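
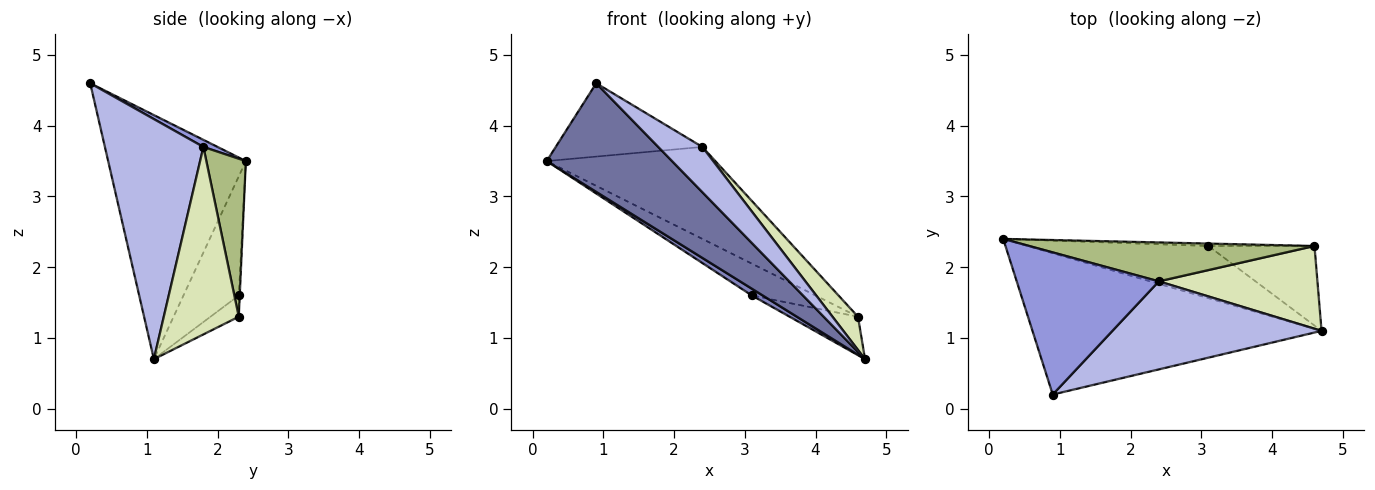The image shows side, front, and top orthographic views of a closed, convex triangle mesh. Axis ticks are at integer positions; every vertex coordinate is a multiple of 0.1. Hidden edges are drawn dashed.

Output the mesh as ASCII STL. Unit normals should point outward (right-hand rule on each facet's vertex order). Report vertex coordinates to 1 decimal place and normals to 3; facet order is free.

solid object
 facet normal -0.556 -0.506 -0.659
  outer loop
   vertex 0.9 0.2 4.6
   vertex 0.2 2.4 3.5
   vertex 4.7 1.1 0.7
  endloop
 endfacet
 facet normal -0.547 -0.107 -0.830
  outer loop
   vertex 3.1 2.3 1.6
   vertex 4.7 1.1 0.7
   vertex 0.2 2.4 3.5
  endloop
 endfacet
 facet normal 0.044 0.458 0.888
  outer loop
   vertex 2.4 1.8 3.7
   vertex 0.2 2.4 3.5
   vertex 0.9 0.2 4.6
  endloop
 endfacet
 facet normal 0.714 -0.320 0.622
  outer loop
   vertex 2.4 1.8 3.7
   vertex 0.9 0.2 4.6
   vertex 4.7 1.1 0.7
  endloop
 endfacet
 facet normal -0.015 0.997 -0.076
  outer loop
   vertex 4.6 2.3 1.3
   vertex 3.1 2.3 1.6
   vertex 0.2 2.4 3.5
  endloop
 endfacet
 facet normal 0.211 0.900 0.381
  outer loop
   vertex 4.6 2.3 1.3
   vertex 0.2 2.4 3.5
   vertex 2.4 1.8 3.7
  endloop
 endfacet
 facet normal -0.177 0.428 -0.886
  outer loop
   vertex 4.6 2.3 1.3
   vertex 4.7 1.1 0.7
   vertex 3.1 2.3 1.6
  endloop
 endfacet
 facet normal 0.739 -0.251 0.625
  outer loop
   vertex 4.6 2.3 1.3
   vertex 2.4 1.8 3.7
   vertex 4.7 1.1 0.7
  endloop
 endfacet
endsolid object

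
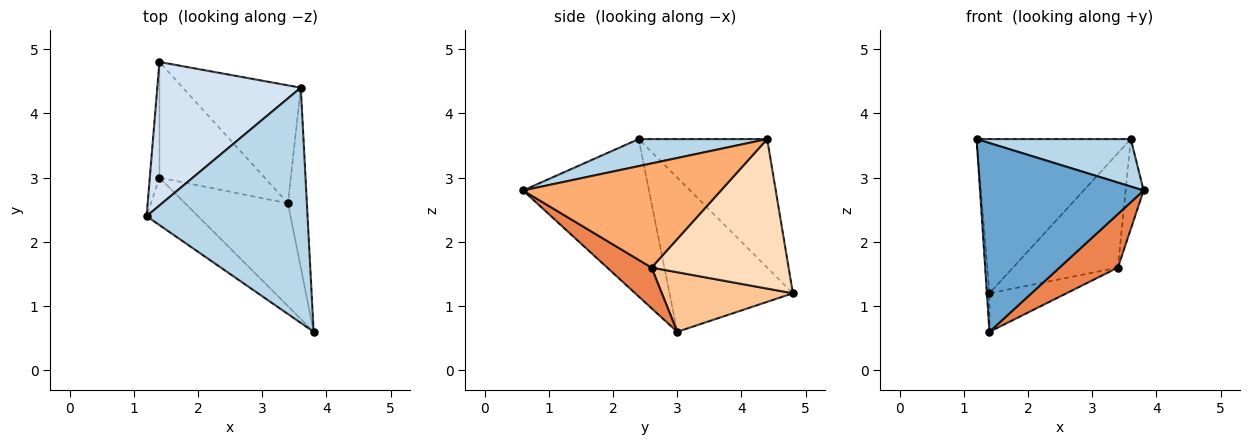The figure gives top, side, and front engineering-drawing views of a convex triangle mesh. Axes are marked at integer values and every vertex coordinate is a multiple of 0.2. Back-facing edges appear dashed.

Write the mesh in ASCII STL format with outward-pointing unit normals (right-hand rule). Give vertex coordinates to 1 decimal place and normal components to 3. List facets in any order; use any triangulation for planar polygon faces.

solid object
 facet normal -0.598 -0.777 -0.195
  outer loop
   vertex 1.4 3.0 0.6
   vertex 3.8 0.6 2.8
   vertex 1.2 2.4 3.6
  endloop
 endfacet
 facet normal -0.998 0.021 -0.062
  outer loop
   vertex 1.4 3.0 0.6
   vertex 1.2 2.4 3.6
   vertex 1.4 4.8 1.2
  endloop
 endfacet
 facet normal 0.163 -0.195 0.967
  outer loop
   vertex 3.6 4.4 3.6
   vertex 1.2 2.4 3.6
   vertex 3.8 0.6 2.8
  endloop
 endfacet
 facet normal -0.521 0.625 0.582
  outer loop
   vertex 3.6 4.4 3.6
   vertex 1.4 4.8 1.2
   vertex 1.2 2.4 3.6
  endloop
 endfacet
 facet normal 0.331 -0.436 -0.837
  outer loop
   vertex 3.4 2.6 1.6
   vertex 3.8 0.6 2.8
   vertex 1.4 3.0 0.6
  endloop
 endfacet
 facet normal 0.980 0.089 -0.178
  outer loop
   vertex 3.4 2.6 1.6
   vertex 3.6 4.4 3.6
   vertex 3.8 0.6 2.8
  endloop
 endfacet
 facet normal 0.474 0.279 -0.836
  outer loop
   vertex 3.4 2.6 1.6
   vertex 1.4 3.0 0.6
   vertex 1.4 4.8 1.2
  endloop
 endfacet
 facet normal 0.673 0.515 -0.531
  outer loop
   vertex 3.4 2.6 1.6
   vertex 1.4 4.8 1.2
   vertex 3.6 4.4 3.6
  endloop
 endfacet
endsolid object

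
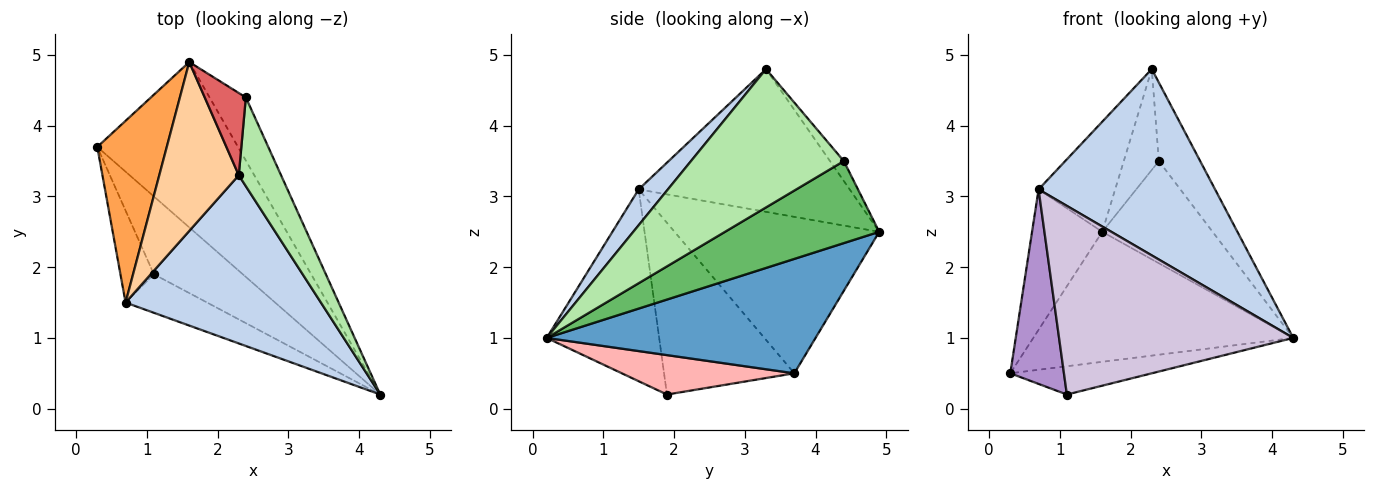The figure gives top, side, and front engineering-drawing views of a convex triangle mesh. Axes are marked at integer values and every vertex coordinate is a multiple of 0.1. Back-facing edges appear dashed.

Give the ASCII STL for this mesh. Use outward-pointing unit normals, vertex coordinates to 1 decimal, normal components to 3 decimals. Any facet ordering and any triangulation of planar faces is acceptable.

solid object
 facet normal 0.538 0.521 -0.662
  outer loop
   vertex 1.6 4.9 2.5
   vertex 4.3 0.2 1.0
   vertex 0.3 3.7 0.5
  endloop
 endfacet
 facet normal 0.122 -0.737 0.665
  outer loop
   vertex 0.7 1.5 3.1
   vertex 4.3 0.2 1.0
   vertex 2.3 3.3 4.8
  endloop
 endfacet
 facet normal -0.872 0.299 0.387
  outer loop
   vertex 0.7 1.5 3.1
   vertex 1.6 4.9 2.5
   vertex 0.3 3.7 0.5
  endloop
 endfacet
 facet normal -0.833 0.302 0.464
  outer loop
   vertex 0.7 1.5 3.1
   vertex 2.3 3.3 4.8
   vertex 1.6 4.9 2.5
  endloop
 endfacet
 facet normal 0.765 0.548 -0.338
  outer loop
   vertex 2.4 4.4 3.5
   vertex 4.3 0.2 1.0
   vertex 1.6 4.9 2.5
  endloop
 endfacet
 facet normal 0.926 0.250 0.283
  outer loop
   vertex 2.4 4.4 3.5
   vertex 2.3 3.3 4.8
   vertex 4.3 0.2 1.0
  endloop
 endfacet
 facet normal -0.292 0.741 0.604
  outer loop
   vertex 2.4 4.4 3.5
   vertex 1.6 4.9 2.5
   vertex 2.3 3.3 4.8
  endloop
 endfacet
 facet normal 0.384 0.315 -0.868
  outer loop
   vertex 1.1 1.9 0.2
   vertex 0.3 3.7 0.5
   vertex 4.3 0.2 1.0
  endloop
 endfacet
 facet normal -0.910 -0.375 -0.177
  outer loop
   vertex 1.1 1.9 0.2
   vertex 0.7 1.5 3.1
   vertex 0.3 3.7 0.5
  endloop
 endfacet
 facet normal -0.426 -0.887 -0.181
  outer loop
   vertex 1.1 1.9 0.2
   vertex 4.3 0.2 1.0
   vertex 0.7 1.5 3.1
  endloop
 endfacet
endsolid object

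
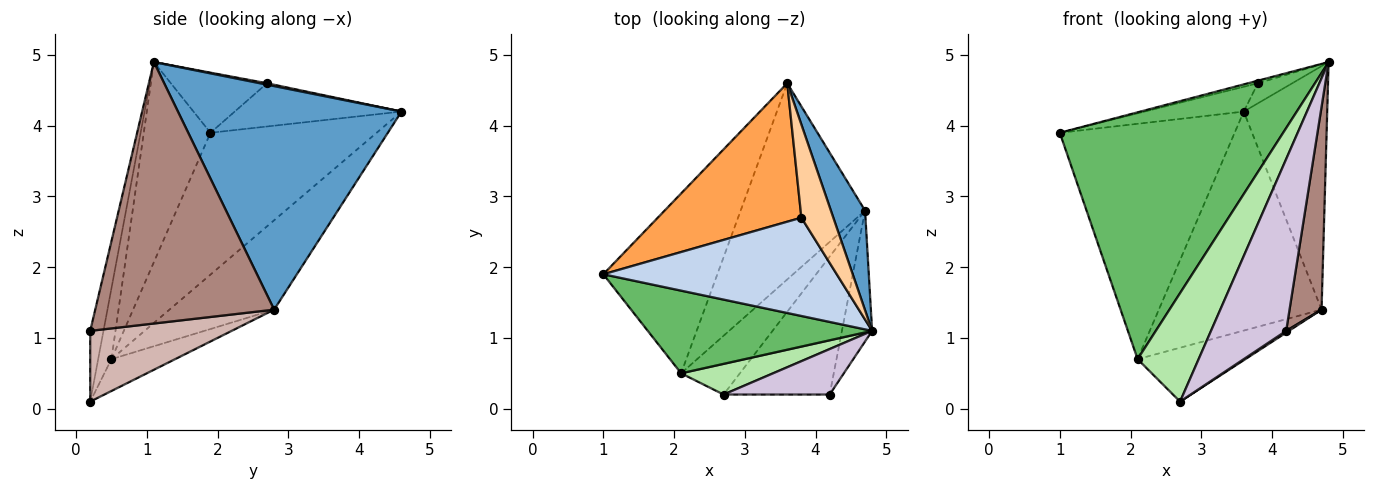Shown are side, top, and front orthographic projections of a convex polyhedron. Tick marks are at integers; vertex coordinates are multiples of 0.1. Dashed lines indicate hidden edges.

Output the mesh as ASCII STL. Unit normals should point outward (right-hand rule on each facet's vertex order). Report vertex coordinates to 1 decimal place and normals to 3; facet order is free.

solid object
 facet normal 0.927 0.346 0.142
  outer loop
   vertex 4.7 2.8 1.4
   vertex 3.6 4.6 4.2
   vertex 4.8 1.1 4.9
  endloop
 endfacet
 facet normal -0.249 0.026 0.968
  outer loop
   vertex 3.8 2.7 4.6
   vertex 1.0 1.9 3.9
   vertex 4.8 1.1 4.9
  endloop
 endfacet
 facet normal -0.284 0.169 0.944
  outer loop
   vertex 3.8 2.7 4.6
   vertex 3.6 4.6 4.2
   vertex 1.0 1.9 3.9
  endloop
 endfacet
 facet normal 0.043 0.210 0.977
  outer loop
   vertex 3.8 2.7 4.6
   vertex 4.8 1.1 4.9
   vertex 3.6 4.6 4.2
  endloop
 endfacet
 facet normal -0.272 -0.912 0.306
  outer loop
   vertex 2.1 0.5 0.7
   vertex 4.8 1.1 4.9
   vertex 1.0 1.9 3.9
  endloop
 endfacet
 facet normal -0.205 -0.942 0.266
  outer loop
   vertex 2.1 0.5 0.7
   vertex 2.7 0.2 0.1
   vertex 4.8 1.1 4.9
  endloop
 endfacet
 facet normal -0.603 0.634 -0.485
  outer loop
   vertex 2.1 0.5 0.7
   vertex 1.0 1.9 3.9
   vertex 3.6 4.6 4.2
  endloop
 endfacet
 facet normal -0.432 0.672 -0.602
  outer loop
   vertex 2.1 0.5 0.7
   vertex 3.6 4.6 4.2
   vertex 4.7 2.8 1.4
  endloop
 endfacet
 facet normal -0.371 0.628 -0.685
  outer loop
   vertex 2.1 0.5 0.7
   vertex 4.7 2.8 1.4
   vertex 2.7 0.2 0.1
  endloop
 endfacet
 facet normal -0.168 -0.953 0.252
  outer loop
   vertex 4.2 0.2 1.1
   vertex 4.8 1.1 4.9
   vertex 2.7 0.2 0.1
  endloop
 endfacet
 facet normal 0.978 -0.175 -0.113
  outer loop
   vertex 4.2 0.2 1.1
   vertex 4.7 2.8 1.4
   vertex 4.8 1.1 4.9
  endloop
 endfacet
 facet normal 0.555 -0.011 -0.832
  outer loop
   vertex 4.2 0.2 1.1
   vertex 2.7 0.2 0.1
   vertex 4.7 2.8 1.4
  endloop
 endfacet
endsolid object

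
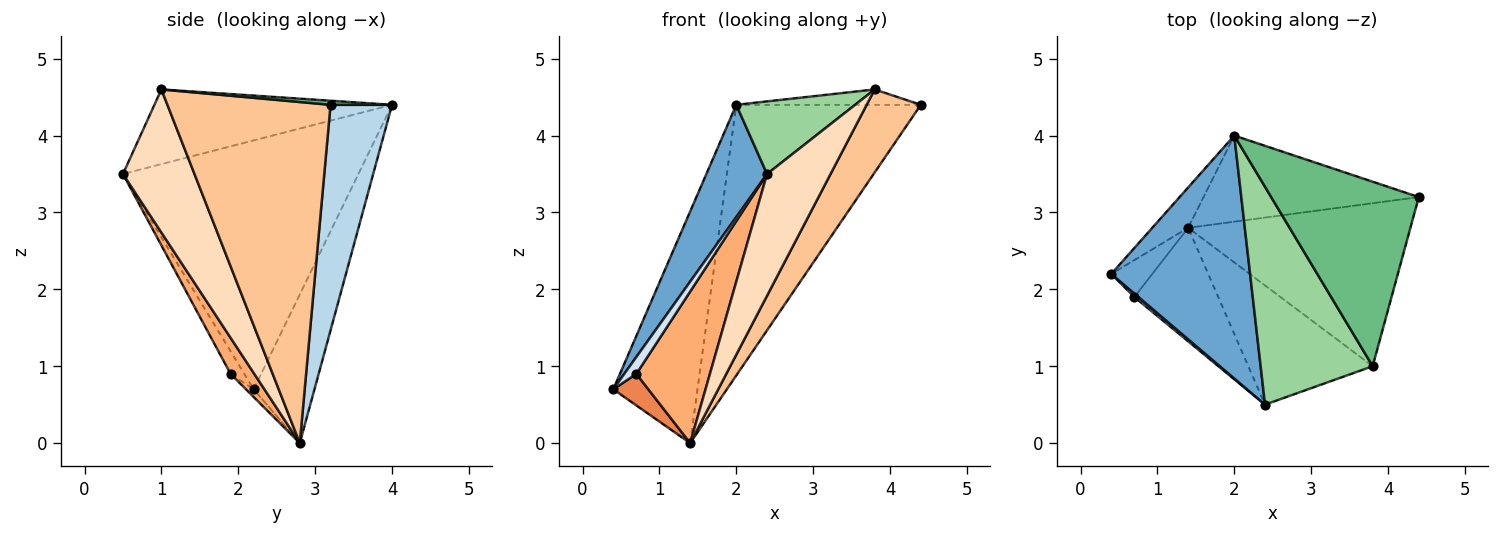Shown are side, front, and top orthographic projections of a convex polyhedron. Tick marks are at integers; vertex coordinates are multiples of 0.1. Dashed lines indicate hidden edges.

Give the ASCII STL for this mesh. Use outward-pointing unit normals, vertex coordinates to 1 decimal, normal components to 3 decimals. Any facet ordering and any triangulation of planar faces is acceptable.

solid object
 facet normal -0.852 -0.220 0.475
  outer loop
   vertex 2.0 4.0 4.4
   vertex 0.4 2.2 0.7
   vertex 2.4 0.5 3.5
  endloop
 endfacet
 facet normal -0.580 0.803 -0.140
  outer loop
   vertex 1.4 2.8 0.0
   vertex 0.4 2.2 0.7
   vertex 2.0 4.0 4.4
  endloop
 endfacet
 facet normal 0.303 0.908 -0.289
  outer loop
   vertex 1.4 2.8 0.0
   vertex 2.0 4.0 4.4
   vertex 4.4 3.2 4.4
  endloop
 endfacet
 facet normal -0.744 -0.655 0.134
  outer loop
   vertex 0.7 1.9 0.9
   vertex 2.4 0.5 3.5
   vertex 0.4 2.2 0.7
  endloop
 endfacet
 facet normal -0.141 -0.643 -0.753
  outer loop
   vertex 0.7 1.9 0.9
   vertex 0.4 2.2 0.7
   vertex 1.4 2.8 0.0
  endloop
 endfacet
 facet normal 0.250 -0.775 -0.581
  outer loop
   vertex 0.7 1.9 0.9
   vertex 1.4 2.8 0.0
   vertex 2.4 0.5 3.5
  endloop
 endfacet
 facet normal 0.807 -0.268 -0.526
  outer loop
   vertex 3.8 1.0 4.6
   vertex 1.4 2.8 0.0
   vertex 4.4 3.2 4.4
  endloop
 endfacet
 facet normal 0.627 -0.557 -0.545
  outer loop
   vertex 3.8 1.0 4.6
   vertex 2.4 0.5 3.5
   vertex 1.4 2.8 0.0
  endloop
 endfacet
 facet normal 0.028 0.083 0.996
  outer loop
   vertex 3.8 1.0 4.6
   vertex 4.4 3.2 4.4
   vertex 2.0 4.0 4.4
  endloop
 endfacet
 facet normal -0.535 -0.267 0.802
  outer loop
   vertex 3.8 1.0 4.6
   vertex 2.0 4.0 4.4
   vertex 2.4 0.5 3.5
  endloop
 endfacet
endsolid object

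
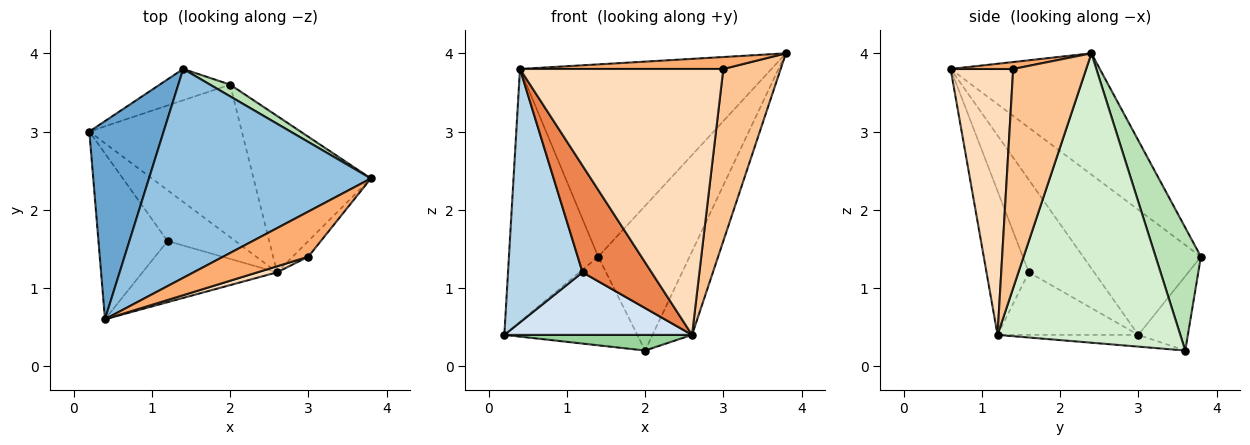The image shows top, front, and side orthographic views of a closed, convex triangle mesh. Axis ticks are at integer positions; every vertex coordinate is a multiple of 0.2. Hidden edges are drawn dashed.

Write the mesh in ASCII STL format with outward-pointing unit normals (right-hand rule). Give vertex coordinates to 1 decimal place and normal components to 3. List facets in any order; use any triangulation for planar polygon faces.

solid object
 facet normal -0.720 0.546 0.428
  outer loop
   vertex 1.4 3.8 1.4
   vertex 0.2 3.0 0.4
   vertex 0.4 0.6 3.8
  endloop
 endfacet
 facet normal -0.373 0.628 0.683
  outer loop
   vertex 1.4 3.8 1.4
   vertex 0.4 0.6 3.8
   vertex 3.8 2.4 4.0
  endloop
 endfacet
 facet normal -0.591 -0.675 -0.441
  outer loop
   vertex 1.2 1.6 1.2
   vertex 0.4 0.6 3.8
   vertex 0.2 3.0 0.4
  endloop
 endfacet
 facet normal -0.503 -0.671 -0.545
  outer loop
   vertex 1.2 1.6 1.2
   vertex 0.2 3.0 0.4
   vertex 2.6 1.2 0.4
  endloop
 endfacet
 facet normal -0.470 -0.766 -0.439
  outer loop
   vertex 1.2 1.6 1.2
   vertex 2.6 1.2 0.4
   vertex 0.4 0.6 3.8
  endloop
 endfacet
 facet normal 0.079 -0.256 0.964
  outer loop
   vertex 3.0 1.4 3.8
   vertex 3.8 2.4 4.0
   vertex 0.4 0.6 3.8
  endloop
 endfacet
 facet normal 0.785 -0.617 -0.056
  outer loop
   vertex 3.0 1.4 3.8
   vertex 2.6 1.2 0.4
   vertex 3.8 2.4 4.0
  endloop
 endfacet
 facet normal 0.294 -0.956 0.022
  outer loop
   vertex 3.0 1.4 3.8
   vertex 0.4 0.6 3.8
   vertex 2.6 1.2 0.4
  endloop
 endfacet
 facet normal -0.331 0.890 -0.314
  outer loop
   vertex 2.0 3.6 0.2
   vertex 0.2 3.0 0.4
   vertex 1.4 3.8 1.4
  endloop
 endfacet
 facet normal -0.076 -0.102 -0.992
  outer loop
   vertex 2.0 3.6 0.2
   vertex 2.6 1.2 0.4
   vertex 0.2 3.0 0.4
  endloop
 endfacet
 facet normal 0.443 0.894 0.072
  outer loop
   vertex 2.0 3.6 0.2
   vertex 1.4 3.8 1.4
   vertex 3.8 2.4 4.0
  endloop
 endfacet
 facet normal 0.909 0.196 -0.368
  outer loop
   vertex 2.0 3.6 0.2
   vertex 3.8 2.4 4.0
   vertex 2.6 1.2 0.4
  endloop
 endfacet
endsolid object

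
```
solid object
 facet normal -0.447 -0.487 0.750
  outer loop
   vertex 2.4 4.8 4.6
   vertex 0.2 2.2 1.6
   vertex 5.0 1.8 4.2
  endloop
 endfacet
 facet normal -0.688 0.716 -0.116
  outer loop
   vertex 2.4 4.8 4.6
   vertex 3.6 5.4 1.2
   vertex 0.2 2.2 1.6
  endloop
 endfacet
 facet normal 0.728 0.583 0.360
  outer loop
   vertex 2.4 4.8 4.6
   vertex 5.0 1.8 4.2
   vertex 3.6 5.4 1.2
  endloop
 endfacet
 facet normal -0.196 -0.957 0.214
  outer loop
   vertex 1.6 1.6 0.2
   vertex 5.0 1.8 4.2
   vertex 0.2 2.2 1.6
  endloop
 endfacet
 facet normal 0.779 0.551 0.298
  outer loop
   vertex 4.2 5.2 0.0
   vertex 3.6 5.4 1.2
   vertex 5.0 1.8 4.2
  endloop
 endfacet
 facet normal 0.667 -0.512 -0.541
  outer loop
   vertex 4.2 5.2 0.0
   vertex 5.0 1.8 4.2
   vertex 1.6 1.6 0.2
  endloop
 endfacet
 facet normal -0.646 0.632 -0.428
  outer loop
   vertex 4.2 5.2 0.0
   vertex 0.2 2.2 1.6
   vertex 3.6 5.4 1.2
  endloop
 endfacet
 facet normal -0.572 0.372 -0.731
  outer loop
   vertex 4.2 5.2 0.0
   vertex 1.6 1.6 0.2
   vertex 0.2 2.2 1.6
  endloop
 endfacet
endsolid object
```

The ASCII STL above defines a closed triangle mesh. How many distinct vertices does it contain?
6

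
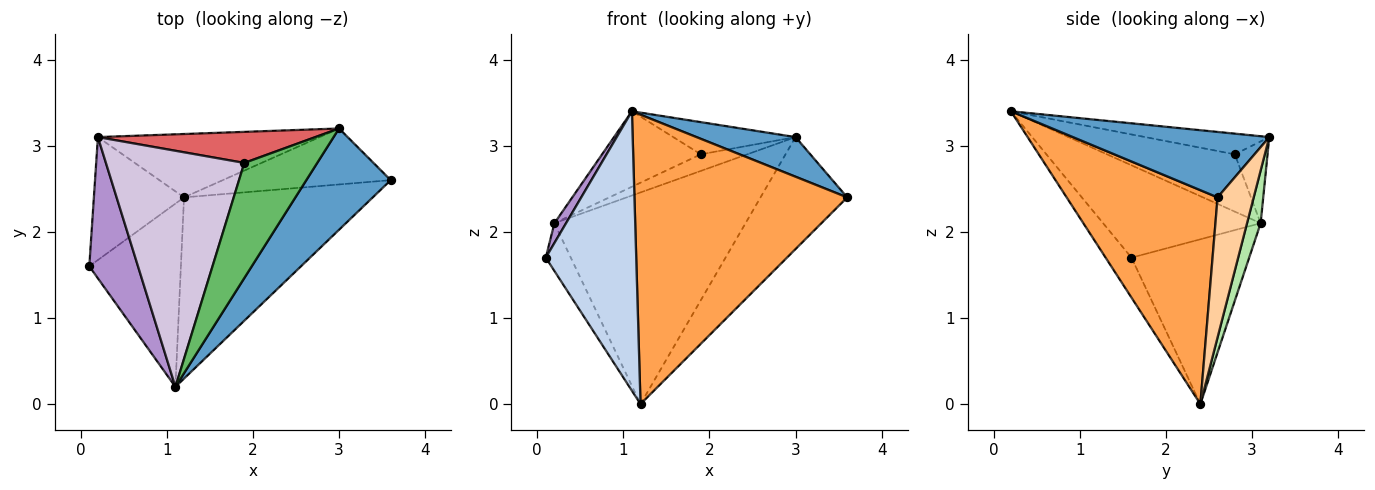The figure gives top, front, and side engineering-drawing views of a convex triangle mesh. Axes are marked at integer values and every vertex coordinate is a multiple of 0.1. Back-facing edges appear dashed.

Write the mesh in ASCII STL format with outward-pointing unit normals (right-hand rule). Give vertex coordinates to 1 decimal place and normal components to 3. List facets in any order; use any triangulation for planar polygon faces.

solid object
 facet normal 0.585 -0.295 0.755
  outer loop
   vertex 3.0 3.2 3.1
   vertex 1.1 0.2 3.4
   vertex 3.6 2.6 2.4
  endloop
 endfacet
 facet normal -0.232 -0.813 -0.533
  outer loop
   vertex 1.2 2.4 0.0
   vertex 1.1 0.2 3.4
   vertex 0.1 1.6 1.7
  endloop
 endfacet
 facet normal 0.515 -0.726 -0.455
  outer loop
   vertex 1.2 2.4 0.0
   vertex 3.6 2.6 2.4
   vertex 1.1 0.2 3.4
  endloop
 endfacet
 facet normal 0.349 0.838 -0.419
  outer loop
   vertex 1.2 2.4 0.0
   vertex 3.0 3.2 3.1
   vertex 3.6 2.6 2.4
  endloop
 endfacet
 facet normal -0.263 0.260 0.929
  outer loop
   vertex 1.9 2.8 2.9
   vertex 1.1 0.2 3.4
   vertex 3.0 3.2 3.1
  endloop
 endfacet
 facet normal 0.068 0.956 -0.286
  outer loop
   vertex 0.2 3.1 2.1
   vertex 3.0 3.2 3.1
   vertex 1.2 2.4 0.0
  endloop
 endfacet
 facet normal -0.315 0.448 0.837
  outer loop
   vertex 0.2 3.1 2.1
   vertex 1.9 2.8 2.9
   vertex 3.0 3.2 3.1
  endloop
 endfacet
 facet normal -0.862 0.183 -0.472
  outer loop
   vertex 0.2 3.1 2.1
   vertex 1.2 2.4 0.0
   vertex 0.1 1.6 1.7
  endloop
 endfacet
 facet normal -0.883 -0.065 0.465
  outer loop
   vertex 0.2 3.1 2.1
   vertex 0.1 1.6 1.7
   vertex 1.1 0.2 3.4
  endloop
 endfacet
 facet normal -0.367 0.283 0.886
  outer loop
   vertex 0.2 3.1 2.1
   vertex 1.1 0.2 3.4
   vertex 1.9 2.8 2.9
  endloop
 endfacet
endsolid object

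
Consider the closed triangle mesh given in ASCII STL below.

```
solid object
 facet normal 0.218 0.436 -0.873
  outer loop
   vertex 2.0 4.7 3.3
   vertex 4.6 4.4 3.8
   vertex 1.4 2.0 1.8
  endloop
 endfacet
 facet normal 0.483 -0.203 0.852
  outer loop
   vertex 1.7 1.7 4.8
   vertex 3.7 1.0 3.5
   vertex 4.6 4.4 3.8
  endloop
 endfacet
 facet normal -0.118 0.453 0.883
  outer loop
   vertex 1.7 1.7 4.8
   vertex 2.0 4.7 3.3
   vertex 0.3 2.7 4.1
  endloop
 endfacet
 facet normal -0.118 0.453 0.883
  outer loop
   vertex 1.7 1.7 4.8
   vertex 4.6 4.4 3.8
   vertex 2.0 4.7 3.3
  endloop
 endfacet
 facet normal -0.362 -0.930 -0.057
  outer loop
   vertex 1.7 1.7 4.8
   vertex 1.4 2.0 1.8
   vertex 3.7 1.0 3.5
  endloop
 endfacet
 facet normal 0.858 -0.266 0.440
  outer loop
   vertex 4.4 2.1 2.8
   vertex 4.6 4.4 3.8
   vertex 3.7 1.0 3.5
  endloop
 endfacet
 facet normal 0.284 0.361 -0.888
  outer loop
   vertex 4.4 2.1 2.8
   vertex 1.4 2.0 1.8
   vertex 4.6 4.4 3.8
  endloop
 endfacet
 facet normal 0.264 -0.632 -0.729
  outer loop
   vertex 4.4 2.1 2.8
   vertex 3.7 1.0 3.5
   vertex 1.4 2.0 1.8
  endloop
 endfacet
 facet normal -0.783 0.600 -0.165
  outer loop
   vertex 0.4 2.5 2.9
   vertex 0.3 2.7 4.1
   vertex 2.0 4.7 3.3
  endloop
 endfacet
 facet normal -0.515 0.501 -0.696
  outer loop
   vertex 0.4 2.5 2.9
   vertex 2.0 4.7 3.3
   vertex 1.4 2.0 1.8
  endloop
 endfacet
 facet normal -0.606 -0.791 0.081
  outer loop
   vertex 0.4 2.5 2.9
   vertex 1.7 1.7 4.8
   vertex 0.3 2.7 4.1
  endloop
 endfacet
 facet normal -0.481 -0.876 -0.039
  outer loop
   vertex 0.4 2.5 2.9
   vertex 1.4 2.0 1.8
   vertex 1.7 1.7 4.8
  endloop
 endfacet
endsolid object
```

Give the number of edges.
18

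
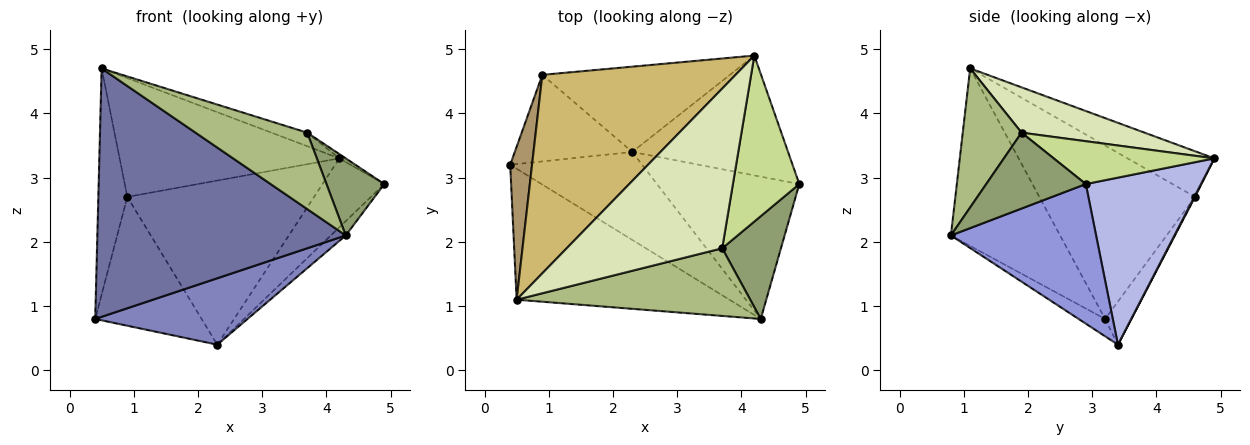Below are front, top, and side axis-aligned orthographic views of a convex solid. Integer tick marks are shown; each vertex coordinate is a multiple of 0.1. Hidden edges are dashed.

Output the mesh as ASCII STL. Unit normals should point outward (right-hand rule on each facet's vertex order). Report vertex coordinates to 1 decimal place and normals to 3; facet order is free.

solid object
 facet normal -0.362 -0.824 -0.435
  outer loop
   vertex 0.5 1.1 4.7
   vertex 0.4 3.2 0.8
   vertex 4.3 0.8 2.1
  endloop
 endfacet
 facet normal -0.104 -0.599 -0.794
  outer loop
   vertex 2.3 3.4 0.4
   vertex 4.3 0.8 2.1
   vertex 0.4 3.2 0.8
  endloop
 endfacet
 facet normal 0.698 0.072 -0.712
  outer loop
   vertex 2.3 3.4 0.4
   vertex 4.9 2.9 2.9
   vertex 4.3 0.8 2.1
  endloop
 endfacet
 facet normal 0.681 0.365 -0.635
  outer loop
   vertex 2.3 3.4 0.4
   vertex 4.2 4.9 3.3
   vertex 4.9 2.9 2.9
  endloop
 endfacet
 facet normal 0.719 -0.417 0.556
  outer loop
   vertex 3.7 1.9 3.7
   vertex 4.3 0.8 2.1
   vertex 4.9 2.9 2.9
  endloop
 endfacet
 facet normal 0.367 -0.697 0.617
  outer loop
   vertex 3.7 1.9 3.7
   vertex 0.5 1.1 4.7
   vertex 4.3 0.8 2.1
  endloop
 endfacet
 facet normal 0.542 0.022 0.840
  outer loop
   vertex 3.7 1.9 3.7
   vertex 4.9 2.9 2.9
   vertex 4.2 4.9 3.3
  endloop
 endfacet
 facet normal 0.279 0.081 0.957
  outer loop
   vertex 3.7 1.9 3.7
   vertex 4.2 4.9 3.3
   vertex 0.5 1.1 4.7
  endloop
 endfacet
 facet normal -0.976 0.182 0.123
  outer loop
   vertex 0.9 4.6 2.7
   vertex 0.4 3.2 0.8
   vertex 0.5 1.1 4.7
  endloop
 endfacet
 facet normal -0.199 0.503 0.841
  outer loop
   vertex 0.9 4.6 2.7
   vertex 0.5 1.1 4.7
   vertex 4.2 4.9 3.3
  endloop
 endfacet
 facet normal -0.201 0.813 -0.546
  outer loop
   vertex 0.9 4.6 2.7
   vertex 2.3 3.4 0.4
   vertex 0.4 3.2 0.8
  endloop
 endfacet
 facet normal 0.003 0.887 -0.461
  outer loop
   vertex 0.9 4.6 2.7
   vertex 4.2 4.9 3.3
   vertex 2.3 3.4 0.4
  endloop
 endfacet
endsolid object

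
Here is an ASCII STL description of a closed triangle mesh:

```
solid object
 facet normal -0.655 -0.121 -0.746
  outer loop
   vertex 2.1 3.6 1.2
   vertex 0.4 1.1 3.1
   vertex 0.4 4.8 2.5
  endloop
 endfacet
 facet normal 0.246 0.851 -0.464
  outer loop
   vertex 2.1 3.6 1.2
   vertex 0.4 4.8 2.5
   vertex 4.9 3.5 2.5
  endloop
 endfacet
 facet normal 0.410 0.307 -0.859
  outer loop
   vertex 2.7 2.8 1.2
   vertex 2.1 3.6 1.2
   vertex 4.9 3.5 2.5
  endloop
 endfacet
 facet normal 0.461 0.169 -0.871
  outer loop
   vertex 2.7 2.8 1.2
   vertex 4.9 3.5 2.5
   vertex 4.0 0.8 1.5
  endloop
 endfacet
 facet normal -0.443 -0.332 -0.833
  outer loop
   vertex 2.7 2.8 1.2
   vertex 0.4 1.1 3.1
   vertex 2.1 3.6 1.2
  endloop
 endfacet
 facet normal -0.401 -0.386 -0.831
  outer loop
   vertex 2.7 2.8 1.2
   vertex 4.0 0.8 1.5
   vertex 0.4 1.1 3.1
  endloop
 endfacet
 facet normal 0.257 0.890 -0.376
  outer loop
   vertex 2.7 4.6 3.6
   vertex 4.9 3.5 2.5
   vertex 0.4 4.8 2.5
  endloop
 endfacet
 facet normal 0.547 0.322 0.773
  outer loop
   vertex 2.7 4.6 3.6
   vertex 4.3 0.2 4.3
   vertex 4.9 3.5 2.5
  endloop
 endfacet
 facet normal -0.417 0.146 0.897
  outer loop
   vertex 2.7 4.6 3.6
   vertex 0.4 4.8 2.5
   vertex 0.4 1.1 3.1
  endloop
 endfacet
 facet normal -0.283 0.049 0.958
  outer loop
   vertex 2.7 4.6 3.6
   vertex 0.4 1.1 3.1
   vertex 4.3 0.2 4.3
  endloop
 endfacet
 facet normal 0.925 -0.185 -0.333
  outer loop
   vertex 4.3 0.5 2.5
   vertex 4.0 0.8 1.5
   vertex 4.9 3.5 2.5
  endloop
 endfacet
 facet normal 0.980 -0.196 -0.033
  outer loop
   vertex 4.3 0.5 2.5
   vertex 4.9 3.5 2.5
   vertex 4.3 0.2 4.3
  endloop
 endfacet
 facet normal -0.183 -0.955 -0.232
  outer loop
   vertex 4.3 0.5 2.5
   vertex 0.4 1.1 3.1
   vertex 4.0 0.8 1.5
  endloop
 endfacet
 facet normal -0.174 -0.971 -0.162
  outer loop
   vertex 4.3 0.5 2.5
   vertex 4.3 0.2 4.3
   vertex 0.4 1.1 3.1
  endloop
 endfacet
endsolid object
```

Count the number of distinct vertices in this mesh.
9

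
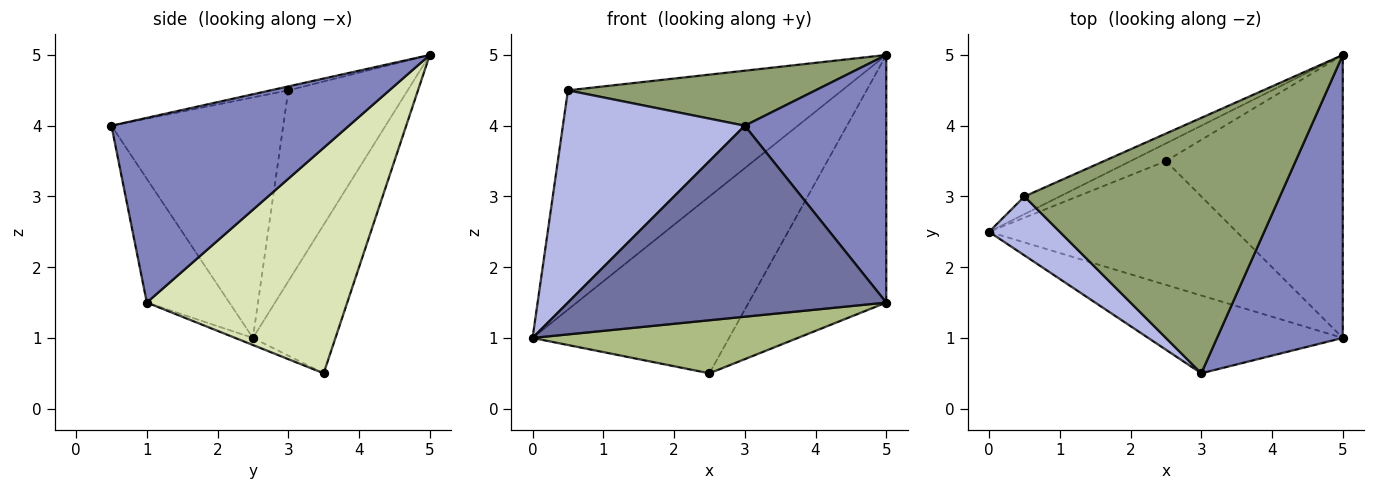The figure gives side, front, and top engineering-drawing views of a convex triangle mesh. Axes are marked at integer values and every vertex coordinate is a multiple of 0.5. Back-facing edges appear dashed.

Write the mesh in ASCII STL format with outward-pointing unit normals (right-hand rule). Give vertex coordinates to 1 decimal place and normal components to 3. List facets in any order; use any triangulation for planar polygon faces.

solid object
 facet normal -0.233 -0.901 -0.367
  outer loop
   vertex 3.0 0.5 4.0
   vertex 0.0 2.5 1.0
   vertex 5.0 1.0 1.5
  endloop
 endfacet
 facet normal 0.742 -0.442 0.505
  outer loop
   vertex 3.0 0.5 4.0
   vertex 5.0 1.0 1.5
   vertex 5.0 5.0 5.0
  endloop
 endfacet
 facet normal -0.398 0.914 -0.074
  outer loop
   vertex 0.5 3.0 4.5
   vertex 5.0 5.0 5.0
   vertex 0.0 2.5 1.0
  endloop
 endfacet
 facet normal -0.673 -0.713 0.198
  outer loop
   vertex 0.5 3.0 4.5
   vertex 0.0 2.5 1.0
   vertex 3.0 0.5 4.0
  endloop
 endfacet
 facet normal -0.015 -0.211 0.977
  outer loop
   vertex 0.5 3.0 4.5
   vertex 3.0 0.5 4.0
   vertex 5.0 5.0 5.0
  endloop
 endfacet
 facet normal -0.026 -0.394 -0.919
  outer loop
   vertex 2.5 3.5 0.5
   vertex 5.0 1.0 1.5
   vertex 0.0 2.5 1.0
  endloop
 endfacet
 facet normal -0.386 0.918 -0.092
  outer loop
   vertex 2.5 3.5 0.5
   vertex 0.0 2.5 1.0
   vertex 5.0 5.0 5.0
  endloop
 endfacet
 facet normal 0.692 0.475 -0.543
  outer loop
   vertex 2.5 3.5 0.5
   vertex 5.0 5.0 5.0
   vertex 5.0 1.0 1.5
  endloop
 endfacet
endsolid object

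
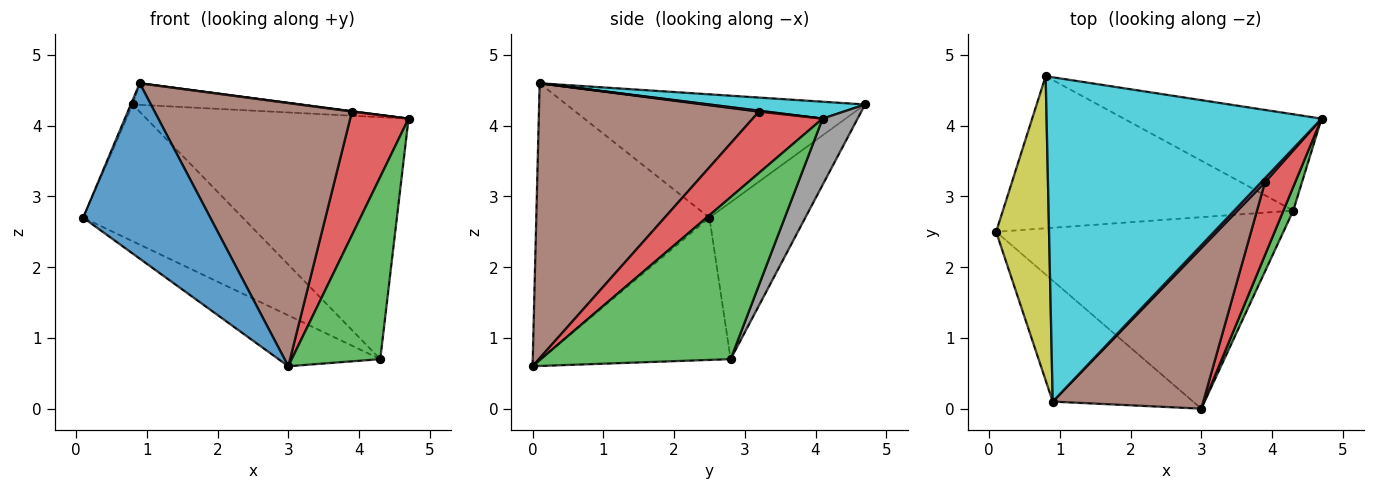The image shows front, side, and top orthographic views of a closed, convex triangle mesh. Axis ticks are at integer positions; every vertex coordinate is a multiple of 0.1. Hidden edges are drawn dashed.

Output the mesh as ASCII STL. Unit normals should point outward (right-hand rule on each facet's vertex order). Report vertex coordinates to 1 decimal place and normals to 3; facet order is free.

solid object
 facet normal -0.746 -0.548 -0.378
  outer loop
   vertex 0.9 0.1 4.6
   vertex 0.1 2.5 2.7
   vertex 3.0 0.0 0.6
  endloop
 endfacet
 facet normal -0.432 0.232 -0.872
  outer loop
   vertex 4.3 2.8 0.7
   vertex 3.0 0.0 0.6
   vertex 0.1 2.5 2.7
  endloop
 endfacet
 facet normal 0.905 -0.422 0.055
  outer loop
   vertex 4.3 2.8 0.7
   vertex 4.7 4.1 4.1
   vertex 3.0 0.0 0.6
  endloop
 endfacet
 facet normal 0.718 -0.599 0.353
  outer loop
   vertex 3.9 3.2 4.2
   vertex 3.0 0.0 0.6
   vertex 4.7 4.1 4.1
  endloop
 endfacet
 facet normal 0.221 -0.088 0.971
  outer loop
   vertex 3.9 3.2 4.2
   vertex 4.7 4.1 4.1
   vertex 0.9 0.1 4.6
  endloop
 endfacet
 facet normal 0.689 -0.618 0.377
  outer loop
   vertex 3.9 3.2 4.2
   vertex 0.9 0.1 4.6
   vertex 3.0 0.0 0.6
  endloop
 endfacet
 facet normal -0.373 0.620 -0.690
  outer loop
   vertex 0.8 4.7 4.3
   vertex 4.3 2.8 0.7
   vertex 0.1 2.5 2.7
  endloop
 endfacet
 facet normal 0.123 0.922 -0.367
  outer loop
   vertex 0.8 4.7 4.3
   vertex 4.7 4.1 4.1
   vertex 4.3 2.8 0.7
  endloop
 endfacet
 facet normal -0.919 0.006 0.394
  outer loop
   vertex 0.8 4.7 4.3
   vertex 0.1 2.5 2.7
   vertex 0.9 0.1 4.6
  endloop
 endfacet
 facet normal 0.061 0.066 0.996
  outer loop
   vertex 0.8 4.7 4.3
   vertex 0.9 0.1 4.6
   vertex 4.7 4.1 4.1
  endloop
 endfacet
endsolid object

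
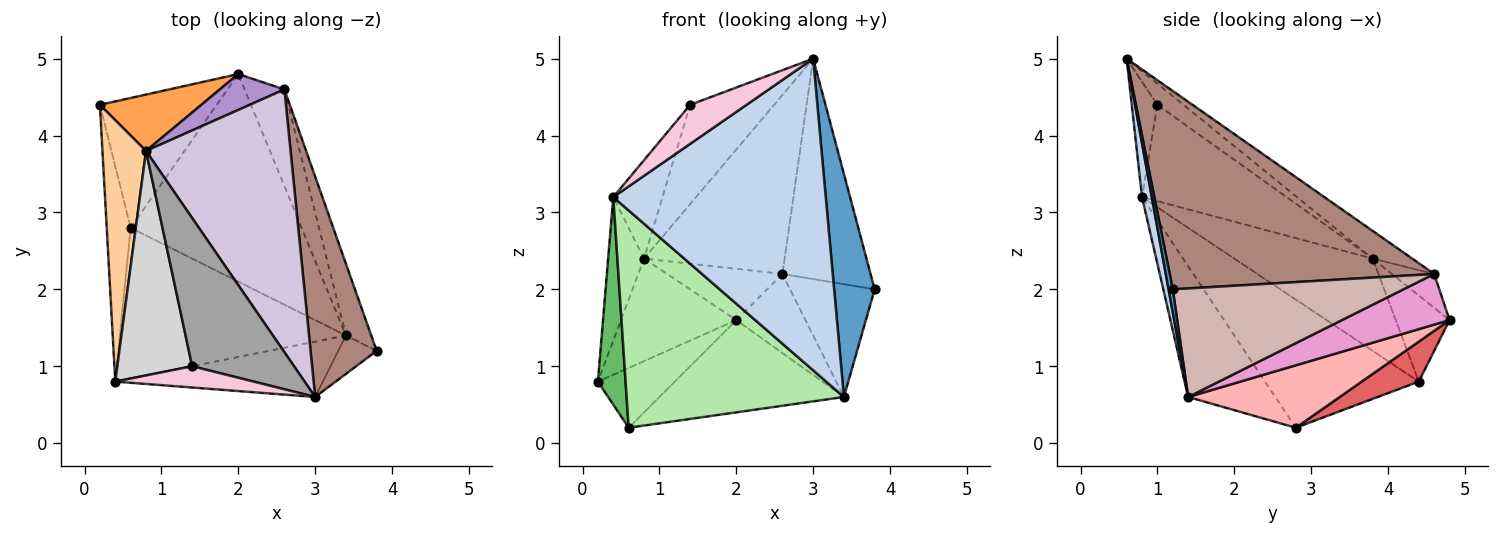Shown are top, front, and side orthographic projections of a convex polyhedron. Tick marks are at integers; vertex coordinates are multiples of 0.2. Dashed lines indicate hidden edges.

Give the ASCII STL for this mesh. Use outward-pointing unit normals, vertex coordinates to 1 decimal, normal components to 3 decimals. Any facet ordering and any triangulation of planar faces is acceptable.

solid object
 facet normal 0.101 -0.980 -0.169
  outer loop
   vertex 3.4 1.4 0.6
   vertex 3.8 1.2 2.0
   vertex 3.0 0.6 5.0
  endloop
 endfacet
 facet normal 0.045 -0.984 -0.175
  outer loop
   vertex 3.4 1.4 0.6
   vertex 3.0 0.6 5.0
   vertex 0.4 0.8 3.2
  endloop
 endfacet
 facet normal -0.378 0.811 0.446
  outer loop
   vertex 0.8 3.8 2.4
   vertex 2.0 4.8 1.6
   vertex 0.2 4.4 0.8
  endloop
 endfacet
 facet normal -0.880 0.228 0.416
  outer loop
   vertex 0.8 3.8 2.4
   vertex 0.2 4.4 0.8
   vertex 0.4 0.8 3.2
  endloop
 endfacet
 facet normal -0.968 -0.174 -0.181
  outer loop
   vertex 0.6 2.8 0.2
   vertex 0.4 0.8 3.2
   vertex 0.2 4.4 0.8
  endloop
 endfacet
 facet normal -0.313 -0.780 -0.541
  outer loop
   vertex 0.6 2.8 0.2
   vertex 3.4 1.4 0.6
   vertex 0.4 0.8 3.2
  endloop
 endfacet
 facet normal 0.297 0.399 -0.867
  outer loop
   vertex 0.6 2.8 0.2
   vertex 0.2 4.4 0.8
   vertex 2.0 4.8 1.6
  endloop
 endfacet
 facet normal 0.316 0.385 -0.867
  outer loop
   vertex 0.6 2.8 0.2
   vertex 2.0 4.8 1.6
   vertex 3.4 1.4 0.6
  endloop
 endfacet
 facet normal -0.288 0.785 0.549
  outer loop
   vertex 2.6 4.6 2.2
   vertex 2.0 4.8 1.6
   vertex 0.8 3.8 2.4
  endloop
 endfacet
 facet normal -0.156 0.556 0.816
  outer loop
   vertex 2.6 4.6 2.2
   vertex 0.8 3.8 2.4
   vertex 3.0 0.6 5.0
  endloop
 endfacet
 facet normal 0.905 0.302 0.302
  outer loop
   vertex 2.6 4.6 2.2
   vertex 3.0 0.6 5.0
   vertex 3.8 1.2 2.0
  endloop
 endfacet
 facet normal 0.917 0.336 -0.214
  outer loop
   vertex 2.6 4.6 2.2
   vertex 3.8 1.2 2.0
   vertex 3.4 1.4 0.6
  endloop
 endfacet
 facet normal 0.702 0.451 -0.551
  outer loop
   vertex 2.6 4.6 2.2
   vertex 3.4 1.4 0.6
   vertex 2.0 4.8 1.6
  endloop
 endfacet
 facet normal -0.371 -0.815 0.445
  outer loop
   vertex 1.4 1.0 4.4
   vertex 0.4 0.8 3.2
   vertex 3.0 0.6 5.0
  endloop
 endfacet
 facet normal -0.170 0.548 0.819
  outer loop
   vertex 1.4 1.0 4.4
   vertex 3.0 0.6 5.0
   vertex 0.8 3.8 2.4
  endloop
 endfacet
 facet normal -0.763 0.260 0.592
  outer loop
   vertex 1.4 1.0 4.4
   vertex 0.8 3.8 2.4
   vertex 0.4 0.8 3.2
  endloop
 endfacet
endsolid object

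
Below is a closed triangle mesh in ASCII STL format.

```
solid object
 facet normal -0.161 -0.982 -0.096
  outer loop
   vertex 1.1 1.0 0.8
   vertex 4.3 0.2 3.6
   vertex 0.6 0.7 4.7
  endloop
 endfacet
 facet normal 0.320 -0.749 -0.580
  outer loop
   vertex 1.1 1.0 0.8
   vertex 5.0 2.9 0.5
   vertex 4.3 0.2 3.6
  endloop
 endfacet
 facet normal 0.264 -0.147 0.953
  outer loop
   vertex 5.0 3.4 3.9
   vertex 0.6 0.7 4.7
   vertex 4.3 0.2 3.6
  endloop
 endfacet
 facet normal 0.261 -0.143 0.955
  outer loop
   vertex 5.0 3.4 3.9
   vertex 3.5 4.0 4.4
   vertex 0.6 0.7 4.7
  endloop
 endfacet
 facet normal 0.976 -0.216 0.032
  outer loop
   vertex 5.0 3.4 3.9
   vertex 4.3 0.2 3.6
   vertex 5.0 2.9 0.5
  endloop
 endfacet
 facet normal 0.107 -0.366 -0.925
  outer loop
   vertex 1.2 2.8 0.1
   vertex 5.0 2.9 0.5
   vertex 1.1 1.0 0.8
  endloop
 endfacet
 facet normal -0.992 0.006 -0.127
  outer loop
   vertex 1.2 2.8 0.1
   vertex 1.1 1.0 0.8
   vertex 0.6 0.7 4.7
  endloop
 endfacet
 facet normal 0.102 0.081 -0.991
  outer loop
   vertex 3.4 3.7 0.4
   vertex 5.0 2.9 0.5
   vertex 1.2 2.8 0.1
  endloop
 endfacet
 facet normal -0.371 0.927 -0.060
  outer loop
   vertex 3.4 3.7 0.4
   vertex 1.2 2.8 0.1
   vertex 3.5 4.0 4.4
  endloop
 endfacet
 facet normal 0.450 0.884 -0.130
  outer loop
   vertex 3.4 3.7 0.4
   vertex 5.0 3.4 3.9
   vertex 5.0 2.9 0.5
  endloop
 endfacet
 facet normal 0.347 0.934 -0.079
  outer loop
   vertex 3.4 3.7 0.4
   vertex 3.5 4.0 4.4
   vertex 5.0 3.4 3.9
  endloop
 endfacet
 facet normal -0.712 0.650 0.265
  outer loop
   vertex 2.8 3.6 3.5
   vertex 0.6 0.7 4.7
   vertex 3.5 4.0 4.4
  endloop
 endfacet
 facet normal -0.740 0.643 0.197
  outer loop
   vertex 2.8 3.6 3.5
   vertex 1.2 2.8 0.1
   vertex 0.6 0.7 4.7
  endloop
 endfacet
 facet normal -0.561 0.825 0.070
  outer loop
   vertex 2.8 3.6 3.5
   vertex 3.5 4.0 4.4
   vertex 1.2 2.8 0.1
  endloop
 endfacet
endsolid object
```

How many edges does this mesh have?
21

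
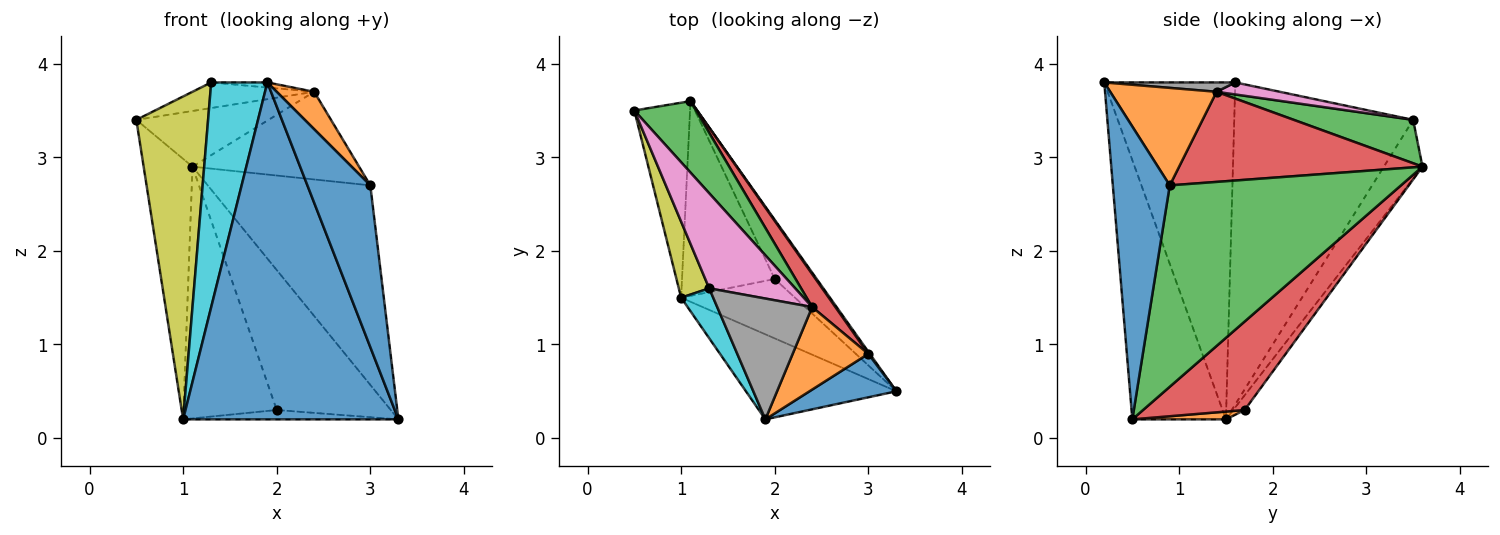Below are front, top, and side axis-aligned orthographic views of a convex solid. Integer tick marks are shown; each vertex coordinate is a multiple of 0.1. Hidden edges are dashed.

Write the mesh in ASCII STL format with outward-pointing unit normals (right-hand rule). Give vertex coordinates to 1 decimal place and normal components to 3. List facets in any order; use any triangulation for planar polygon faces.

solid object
 facet normal -0.388 -0.893 -0.226
  outer loop
   vertex 1.0 1.5 0.2
   vertex 3.3 0.5 0.2
   vertex 1.9 0.2 3.8
  endloop
 endfacet
 facet normal 0.068 0.155 -0.986
  outer loop
   vertex 2.0 1.7 0.3
   vertex 3.3 0.5 0.2
   vertex 1.0 1.5 0.2
  endloop
 endfacet
 facet normal 0.485 0.537 0.690
  outer loop
   vertex 1.1 3.6 2.9
   vertex 0.5 3.5 3.4
   vertex 2.4 1.4 3.7
  endloop
 endfacet
 facet normal 0.634 0.712 -0.301
  outer loop
   vertex 1.1 3.6 2.9
   vertex 3.3 0.5 0.2
   vertex 2.0 1.7 0.3
  endloop
 endfacet
 facet normal -0.535 0.677 -0.506
  outer loop
   vertex 1.1 3.6 2.9
   vertex 1.0 1.5 0.2
   vertex 0.5 3.5 3.4
  endloop
 endfacet
 facet normal -0.097 0.787 -0.609
  outer loop
   vertex 1.1 3.6 2.9
   vertex 2.0 1.7 0.3
   vertex 1.0 1.5 0.2
  endloop
 endfacet
 facet normal 0.134 0.258 0.957
  outer loop
   vertex 1.3 1.6 3.8
   vertex 2.4 1.4 3.7
   vertex 0.5 3.5 3.4
  endloop
 endfacet
 facet normal 0.098 0.042 0.994
  outer loop
   vertex 1.3 1.6 3.8
   vertex 1.9 0.2 3.8
   vertex 2.4 1.4 3.7
  endloop
 endfacet
 facet normal -0.925 -0.371 0.087
  outer loop
   vertex 1.3 1.6 3.8
   vertex 0.5 3.5 3.4
   vertex 1.0 1.5 0.2
  endloop
 endfacet
 facet normal -0.916 -0.392 0.087
  outer loop
   vertex 1.3 1.6 3.8
   vertex 1.0 1.5 0.2
   vertex 1.9 0.2 3.8
  endloop
 endfacet
 facet normal 0.658 -0.727 0.195
  outer loop
   vertex 3.0 0.9 2.7
   vertex 1.9 0.2 3.8
   vertex 3.3 0.5 0.2
  endloop
 endfacet
 facet normal 0.761 -0.268 0.591
  outer loop
   vertex 3.0 0.9 2.7
   vertex 2.4 1.4 3.7
   vertex 1.9 0.2 3.8
  endloop
 endfacet
 facet normal 0.818 0.575 0.006
  outer loop
   vertex 3.0 0.9 2.7
   vertex 3.3 0.5 0.2
   vertex 1.1 3.6 2.9
  endloop
 endfacet
 facet normal 0.807 0.553 0.208
  outer loop
   vertex 3.0 0.9 2.7
   vertex 1.1 3.6 2.9
   vertex 2.4 1.4 3.7
  endloop
 endfacet
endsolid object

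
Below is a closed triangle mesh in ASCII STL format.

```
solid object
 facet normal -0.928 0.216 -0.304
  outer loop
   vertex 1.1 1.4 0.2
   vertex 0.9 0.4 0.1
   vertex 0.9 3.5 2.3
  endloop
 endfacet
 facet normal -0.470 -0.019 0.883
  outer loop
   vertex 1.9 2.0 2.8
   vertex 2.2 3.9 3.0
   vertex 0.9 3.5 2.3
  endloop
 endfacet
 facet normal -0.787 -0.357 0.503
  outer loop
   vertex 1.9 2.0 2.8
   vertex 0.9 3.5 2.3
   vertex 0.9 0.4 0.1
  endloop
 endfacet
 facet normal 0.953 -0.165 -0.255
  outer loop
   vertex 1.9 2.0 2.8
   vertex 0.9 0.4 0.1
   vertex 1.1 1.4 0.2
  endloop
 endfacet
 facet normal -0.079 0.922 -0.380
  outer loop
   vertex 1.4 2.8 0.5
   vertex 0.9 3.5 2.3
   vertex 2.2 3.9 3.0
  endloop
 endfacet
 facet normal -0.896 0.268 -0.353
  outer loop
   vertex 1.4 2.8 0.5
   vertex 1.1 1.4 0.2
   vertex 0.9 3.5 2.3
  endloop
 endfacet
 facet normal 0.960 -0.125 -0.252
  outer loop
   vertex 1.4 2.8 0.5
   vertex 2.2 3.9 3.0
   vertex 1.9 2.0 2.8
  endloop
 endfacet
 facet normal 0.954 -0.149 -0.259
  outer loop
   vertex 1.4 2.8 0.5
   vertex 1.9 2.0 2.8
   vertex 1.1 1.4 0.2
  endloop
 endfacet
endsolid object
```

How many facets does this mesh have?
8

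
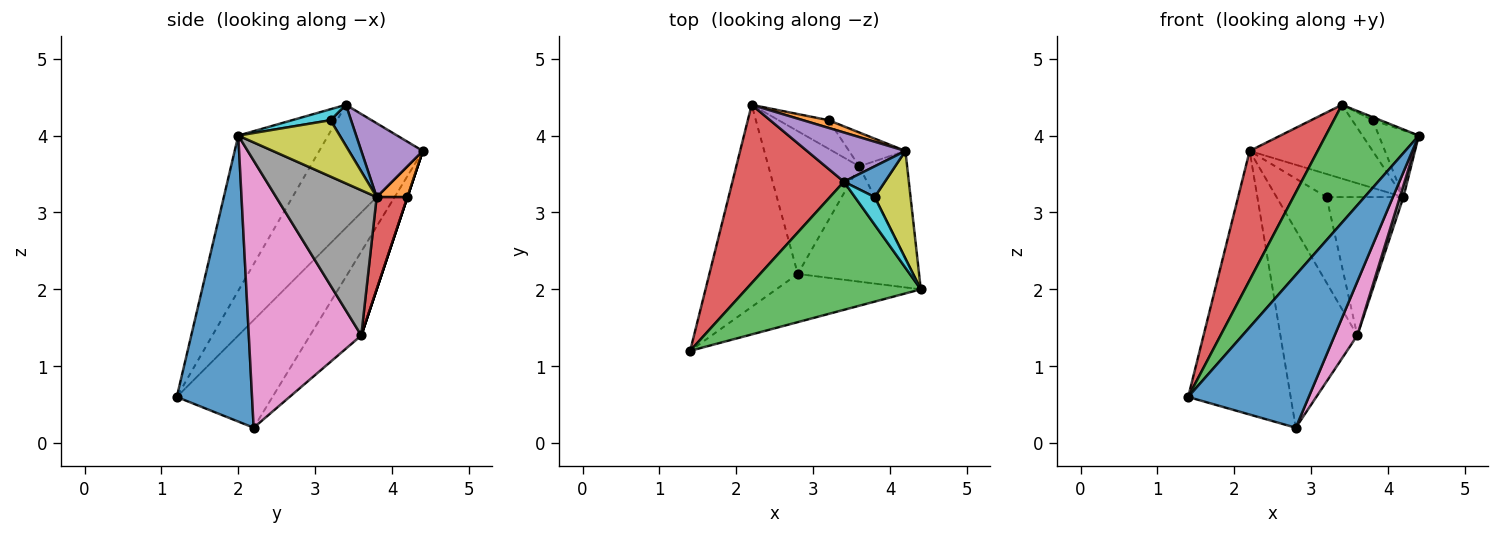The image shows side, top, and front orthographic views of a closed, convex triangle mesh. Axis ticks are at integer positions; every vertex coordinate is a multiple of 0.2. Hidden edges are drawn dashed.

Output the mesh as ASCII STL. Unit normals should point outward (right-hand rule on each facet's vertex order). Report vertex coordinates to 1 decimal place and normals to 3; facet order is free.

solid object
 facet normal 0.511 -0.819 -0.258
  outer loop
   vertex 2.8 2.2 0.2
   vertex 4.4 2.0 4.0
   vertex 1.4 1.2 0.6
  endloop
 endfacet
 facet normal -0.595 0.638 -0.489
  outer loop
   vertex 2.8 2.2 0.2
   vertex 1.4 1.2 0.6
   vertex 2.2 4.4 3.8
  endloop
 endfacet
 facet normal -0.547 -0.567 0.616
  outer loop
   vertex 3.4 3.4 4.4
   vertex 1.4 1.2 0.6
   vertex 4.4 2.0 4.0
  endloop
 endfacet
 facet normal -0.666 -0.437 0.604
  outer loop
   vertex 3.4 3.4 4.4
   vertex 2.2 4.4 3.8
   vertex 1.4 1.2 0.6
  endloop
 endfacet
 facet normal 0.384 0.768 0.512
  outer loop
   vertex 3.4 3.4 4.4
   vertex 4.2 3.8 3.2
   vertex 2.2 4.4 3.8
  endloop
 endfacet
 facet normal -0.475 0.713 -0.515
  outer loop
   vertex 3.6 3.6 1.4
   vertex 2.8 2.2 0.2
   vertex 2.2 4.4 3.8
  endloop
 endfacet
 facet normal 0.903 -0.182 -0.390
  outer loop
   vertex 3.6 3.6 1.4
   vertex 4.4 2.0 4.0
   vertex 2.8 2.2 0.2
  endloop
 endfacet
 facet normal 0.949 -0.034 -0.313
  outer loop
   vertex 3.6 3.6 1.4
   vertex 4.2 3.8 3.2
   vertex 4.4 2.0 4.0
  endloop
 endfacet
 facet normal 0.801 0.315 0.509
  outer loop
   vertex 3.8 3.2 4.2
   vertex 4.4 2.0 4.0
   vertex 4.2 3.8 3.2
  endloop
 endfacet
 facet normal 0.483 0.097 0.870
  outer loop
   vertex 3.8 3.2 4.2
   vertex 3.4 3.4 4.4
   vertex 4.4 2.0 4.0
  endloop
 endfacet
 facet normal 0.577 0.577 0.577
  outer loop
   vertex 3.8 3.2 4.2
   vertex 4.2 3.8 3.2
   vertex 3.4 3.4 4.4
  endloop
 endfacet
 facet normal 0.355 0.887 0.296
  outer loop
   vertex 3.2 4.2 3.2
   vertex 2.2 4.4 3.8
   vertex 4.2 3.8 3.2
  endloop
 endfacet
 facet normal 0.000 0.949 -0.316
  outer loop
   vertex 3.2 4.2 3.2
   vertex 3.6 3.6 1.4
   vertex 2.2 4.4 3.8
  endloop
 endfacet
 facet normal 0.362 0.905 -0.221
  outer loop
   vertex 3.2 4.2 3.2
   vertex 4.2 3.8 3.2
   vertex 3.6 3.6 1.4
  endloop
 endfacet
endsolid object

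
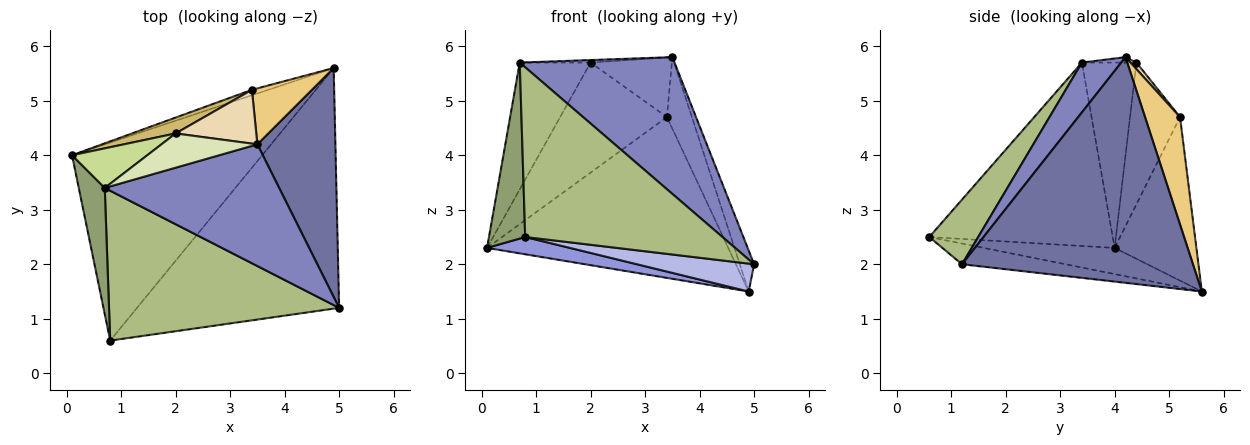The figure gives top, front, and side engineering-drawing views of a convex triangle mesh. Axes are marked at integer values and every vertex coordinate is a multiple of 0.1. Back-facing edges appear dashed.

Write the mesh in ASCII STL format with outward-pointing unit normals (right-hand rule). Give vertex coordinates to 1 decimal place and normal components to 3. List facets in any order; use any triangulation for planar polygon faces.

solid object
 facet normal 0.943 0.059 0.326
  outer loop
   vertex 3.5 4.2 5.8
   vertex 5.0 1.2 2.0
   vertex 4.9 5.6 1.5
  endloop
 endfacet
 facet normal 0.186 -0.734 0.653
  outer loop
   vertex 0.7 3.4 5.7
   vertex 5.0 1.2 2.0
   vertex 3.5 4.2 5.8
  endloop
 endfacet
 facet normal -0.136 -0.086 -0.987
  outer loop
   vertex 0.8 0.6 2.5
   vertex 0.1 4.0 2.3
   vertex 4.9 5.6 1.5
  endloop
 endfacet
 facet normal -0.101 -0.115 -0.988
  outer loop
   vertex 0.8 0.6 2.5
   vertex 4.9 5.6 1.5
   vertex 5.0 1.2 2.0
  endloop
 endfacet
 facet normal -0.972 -0.192 0.138
  outer loop
   vertex 0.8 0.6 2.5
   vertex 0.7 3.4 5.7
   vertex 0.1 4.0 2.3
  endloop
 endfacet
 facet normal 0.183 -0.737 0.651
  outer loop
   vertex 0.8 0.6 2.5
   vertex 5.0 1.2 2.0
   vertex 0.7 3.4 5.7
  endloop
 endfacet
 facet normal -0.592 0.769 0.240
  outer loop
   vertex 2.0 4.4 5.7
   vertex 0.1 4.0 2.3
   vertex 0.7 3.4 5.7
  endloop
 endfacet
 facet normal -0.057 0.074 0.996
  outer loop
   vertex 2.0 4.4 5.7
   vertex 0.7 3.4 5.7
   vertex 3.5 4.2 5.8
  endloop
 endfacet
 facet normal -0.321 0.947 -0.032
  outer loop
   vertex 3.4 5.2 4.7
   vertex 4.9 5.6 1.5
   vertex 0.1 4.0 2.3
  endloop
 endfacet
 facet normal -0.421 0.898 0.129
  outer loop
   vertex 3.4 5.2 4.7
   vertex 0.1 4.0 2.3
   vertex 2.0 4.4 5.7
  endloop
 endfacet
 facet normal 0.741 0.529 0.414
  outer loop
   vertex 3.4 5.2 4.7
   vertex 3.5 4.2 5.8
   vertex 4.9 5.6 1.5
  endloop
 endfacet
 facet normal 0.054 0.741 0.669
  outer loop
   vertex 3.4 5.2 4.7
   vertex 2.0 4.4 5.7
   vertex 3.5 4.2 5.8
  endloop
 endfacet
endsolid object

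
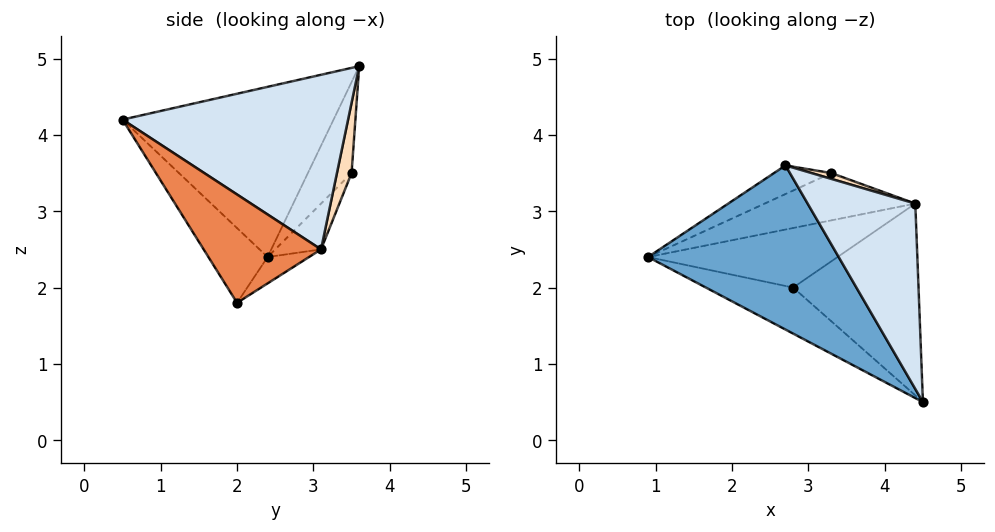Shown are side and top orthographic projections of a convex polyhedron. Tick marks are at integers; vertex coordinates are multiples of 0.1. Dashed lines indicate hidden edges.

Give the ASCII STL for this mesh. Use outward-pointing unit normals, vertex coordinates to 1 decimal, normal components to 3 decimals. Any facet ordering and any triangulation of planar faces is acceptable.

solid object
 facet normal -0.582 -0.485 0.652
  outer loop
   vertex 2.7 3.6 4.9
   vertex 0.9 2.4 2.4
   vertex 4.5 0.5 4.2
  endloop
 endfacet
 facet normal -0.297 -0.890 -0.346
  outer loop
   vertex 2.8 2.0 1.8
   vertex 4.5 0.5 4.2
   vertex 0.9 2.4 2.4
  endloop
 endfacet
 facet normal -0.106 0.639 -0.762
  outer loop
   vertex 4.4 3.1 2.5
   vertex 2.8 2.0 1.8
   vertex 0.9 2.4 2.4
  endloop
 endfacet
 facet normal 0.797 0.352 0.491
  outer loop
   vertex 4.4 3.1 2.5
   vertex 2.7 3.6 4.9
   vertex 4.5 0.5 4.2
  endloop
 endfacet
 facet normal 0.592 -0.425 -0.685
  outer loop
   vertex 4.4 3.1 2.5
   vertex 4.5 0.5 4.2
   vertex 2.8 2.0 1.8
  endloop
 endfacet
 facet normal -0.328 0.922 -0.206
  outer loop
   vertex 3.3 3.5 3.5
   vertex 0.9 2.4 2.4
   vertex 2.7 3.6 4.9
  endloop
 endfacet
 facet normal -0.155 0.847 -0.509
  outer loop
   vertex 3.3 3.5 3.5
   vertex 4.4 3.1 2.5
   vertex 0.9 2.4 2.4
  endloop
 endfacet
 facet normal 0.436 0.891 0.123
  outer loop
   vertex 3.3 3.5 3.5
   vertex 2.7 3.6 4.9
   vertex 4.4 3.1 2.5
  endloop
 endfacet
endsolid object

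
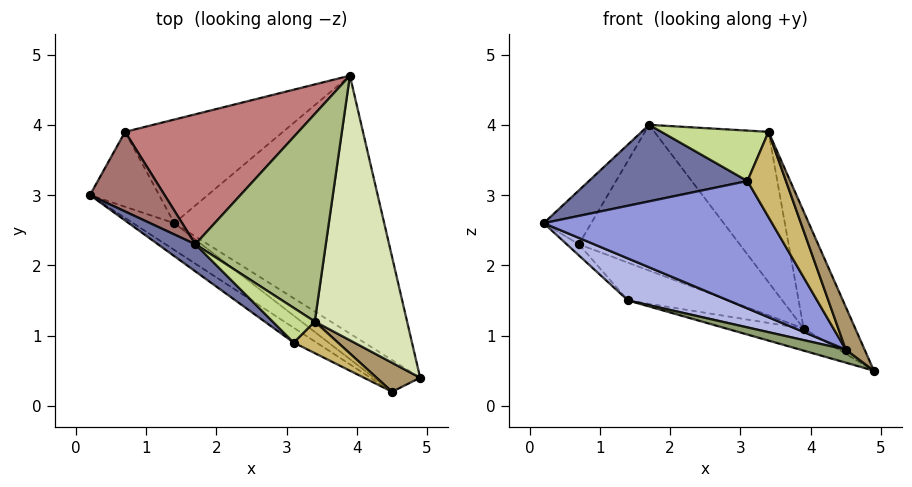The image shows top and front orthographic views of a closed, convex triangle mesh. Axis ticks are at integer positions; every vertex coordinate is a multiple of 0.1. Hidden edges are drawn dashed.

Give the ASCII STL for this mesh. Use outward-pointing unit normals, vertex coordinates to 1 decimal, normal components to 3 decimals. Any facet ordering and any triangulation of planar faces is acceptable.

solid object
 facet normal -0.601 -0.753 0.267
  outer loop
   vertex 3.1 0.9 3.2
   vertex 1.7 2.3 4.0
   vertex 0.2 3.0 2.6
  endloop
 endfacet
 facet normal -0.225 0.083 -0.971
  outer loop
   vertex 1.4 2.6 1.5
   vertex 3.9 4.7 1.1
   vertex 4.9 0.4 0.5
  endloop
 endfacet
 facet normal -0.571 -0.816 -0.095
  outer loop
   vertex 4.5 0.2 0.8
   vertex 3.1 0.9 3.2
   vertex 0.2 3.0 2.6
  endloop
 endfacet
 facet normal -0.612 -0.667 -0.425
  outer loop
   vertex 4.5 0.2 0.8
   vertex 0.2 3.0 2.6
   vertex 1.4 2.6 1.5
  endloop
 endfacet
 facet normal -0.450 -0.340 -0.826
  outer loop
   vertex 4.5 0.2 0.8
   vertex 1.4 2.6 1.5
   vertex 4.9 0.4 0.5
  endloop
 endfacet
 facet normal 0.393 0.540 0.745
  outer loop
   vertex 3.4 1.2 3.9
   vertex 3.9 4.7 1.1
   vertex 1.7 2.3 4.0
  endloop
 endfacet
 facet normal -0.447 -0.737 0.507
  outer loop
   vertex 3.4 1.2 3.9
   vertex 1.7 2.3 4.0
   vertex 3.1 0.9 3.2
  endloop
 endfacet
 facet normal 0.916 0.162 0.366
  outer loop
   vertex 3.4 1.2 3.9
   vertex 4.9 0.4 0.5
   vertex 3.9 4.7 1.1
  endloop
 endfacet
 facet normal 0.641 -0.634 0.432
  outer loop
   vertex 3.4 1.2 3.9
   vertex 4.5 0.2 0.8
   vertex 4.9 0.4 0.5
  endloop
 endfacet
 facet normal 0.126 -0.930 0.345
  outer loop
   vertex 3.4 1.2 3.9
   vertex 3.1 0.9 3.2
   vertex 4.5 0.2 0.8
  endloop
 endfacet
 facet normal -0.651 0.111 -0.751
  outer loop
   vertex 0.7 3.9 2.3
   vertex 1.4 2.6 1.5
   vertex 0.2 3.0 2.6
  endloop
 endfacet
 facet normal -0.401 0.314 -0.861
  outer loop
   vertex 0.7 3.9 2.3
   vertex 3.9 4.7 1.1
   vertex 1.4 2.6 1.5
  endloop
 endfacet
 facet normal -0.455 0.499 0.737
  outer loop
   vertex 0.7 3.9 2.3
   vertex 0.2 3.0 2.6
   vertex 1.7 2.3 4.0
  endloop
 endfacet
 facet normal 0.063 0.745 0.664
  outer loop
   vertex 0.7 3.9 2.3
   vertex 1.7 2.3 4.0
   vertex 3.9 4.7 1.1
  endloop
 endfacet
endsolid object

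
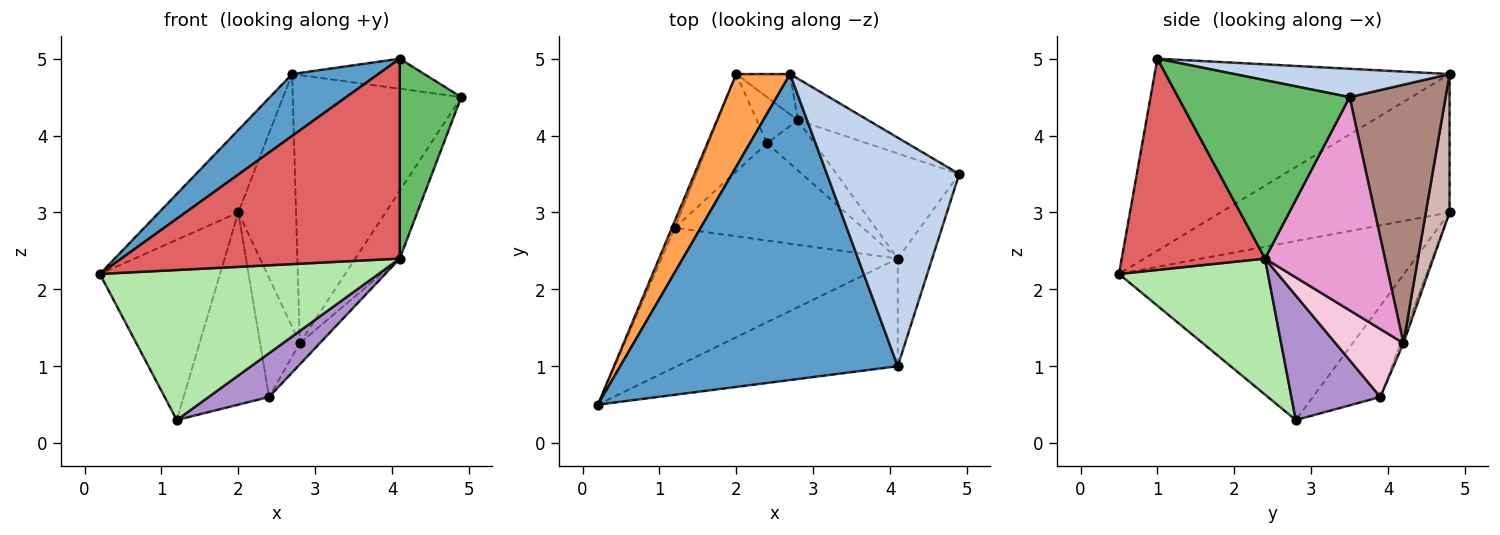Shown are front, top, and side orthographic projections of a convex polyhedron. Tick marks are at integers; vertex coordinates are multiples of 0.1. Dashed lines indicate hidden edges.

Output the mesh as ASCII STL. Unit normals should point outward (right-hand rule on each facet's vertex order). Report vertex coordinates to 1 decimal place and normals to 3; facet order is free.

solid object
 facet normal -0.561 -0.164 0.811
  outer loop
   vertex 4.1 1.0 5.0
   vertex 2.7 4.8 4.8
   vertex 0.2 0.5 2.2
  endloop
 endfacet
 facet normal 0.208 0.128 0.970
  outer loop
   vertex 4.1 1.0 5.0
   vertex 4.9 3.5 4.5
   vertex 2.7 4.8 4.8
  endloop
 endfacet
 facet normal -0.887 0.307 0.345
  outer loop
   vertex 2.0 4.8 3.0
   vertex 0.2 0.5 2.2
   vertex 2.7 4.8 4.8
  endloop
 endfacet
 facet normal -0.921 0.388 -0.015
  outer loop
   vertex 2.0 4.8 3.0
   vertex 1.2 2.8 0.3
   vertex 0.2 0.5 2.2
  endloop
 endfacet
 facet normal 0.926 -0.332 -0.179
  outer loop
   vertex 4.1 2.4 2.4
   vertex 4.9 3.5 4.5
   vertex 4.1 1.0 5.0
  endloop
 endfacet
 facet normal 0.365 -0.682 -0.634
  outer loop
   vertex 4.1 2.4 2.4
   vertex 0.2 0.5 2.2
   vertex 1.2 2.8 0.3
  endloop
 endfacet
 facet normal 0.413 -0.802 -0.432
  outer loop
   vertex 4.1 2.4 2.4
   vertex 4.1 1.0 5.0
   vertex 0.2 0.5 2.2
  endloop
 endfacet
 facet normal -0.576 0.729 -0.369
  outer loop
   vertex 2.4 3.9 0.6
   vertex 1.2 2.8 0.3
   vertex 2.0 4.8 3.0
  endloop
 endfacet
 facet normal 0.517 -0.351 -0.781
  outer loop
   vertex 2.4 3.9 0.6
   vertex 4.1 2.4 2.4
   vertex 1.2 2.8 0.3
  endloop
 endfacet
 facet normal -0.068 0.930 -0.360
  outer loop
   vertex 2.8 4.2 1.3
   vertex 2.4 3.9 0.6
   vertex 2.0 4.8 3.0
  endloop
 endfacet
 facet normal 0.491 0.861 -0.134
  outer loop
   vertex 2.8 4.2 1.3
   vertex 2.7 4.8 4.8
   vertex 4.9 3.5 4.5
  endloop
 endfacet
 facet normal 0.376 0.915 -0.146
  outer loop
   vertex 2.8 4.2 1.3
   vertex 2.0 4.8 3.0
   vertex 2.7 4.8 4.8
  endloop
 endfacet
 facet normal 0.825 0.306 -0.475
  outer loop
   vertex 2.8 4.2 1.3
   vertex 4.9 3.5 4.5
   vertex 4.1 2.4 2.4
  endloop
 endfacet
 facet normal 0.797 0.236 -0.556
  outer loop
   vertex 2.8 4.2 1.3
   vertex 4.1 2.4 2.4
   vertex 2.4 3.9 0.6
  endloop
 endfacet
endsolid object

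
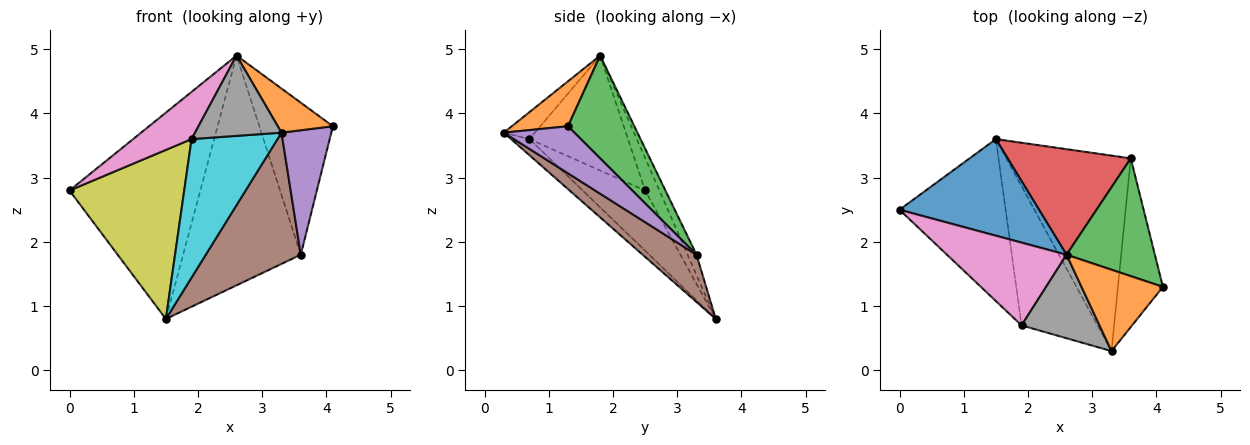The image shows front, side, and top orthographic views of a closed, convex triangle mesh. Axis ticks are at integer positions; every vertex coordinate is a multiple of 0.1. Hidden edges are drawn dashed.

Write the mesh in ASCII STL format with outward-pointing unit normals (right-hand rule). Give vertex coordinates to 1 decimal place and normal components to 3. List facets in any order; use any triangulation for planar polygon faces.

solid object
 facet normal -0.098 0.901 0.422
  outer loop
   vertex 2.6 1.8 4.9
   vertex 1.5 3.6 0.8
   vertex 0.0 2.5 2.8
  endloop
 endfacet
 facet normal 0.437 -0.429 0.791
  outer loop
   vertex 2.6 1.8 4.9
   vertex 3.3 0.3 3.7
   vertex 4.1 1.3 3.8
  endloop
 endfacet
 facet normal 0.580 0.644 0.499
  outer loop
   vertex 3.6 3.3 1.8
   vertex 2.6 1.8 4.9
   vertex 4.1 1.3 3.8
  endloop
 endfacet
 facet normal -0.069 0.907 0.416
  outer loop
   vertex 3.6 3.3 1.8
   vertex 1.5 3.6 0.8
   vertex 2.6 1.8 4.9
  endloop
 endfacet
 facet normal 0.644 -0.454 -0.615
  outer loop
   vertex 3.6 3.3 1.8
   vertex 4.1 1.3 3.8
   vertex 3.3 0.3 3.7
  endloop
 endfacet
 facet normal 0.301 -0.532 -0.792
  outer loop
   vertex 3.6 3.3 1.8
   vertex 3.3 0.3 3.7
   vertex 1.5 3.6 0.8
  endloop
 endfacet
 facet normal -0.641 -0.380 0.667
  outer loop
   vertex 1.9 0.7 3.6
   vertex 2.6 1.8 4.9
   vertex 0.0 2.5 2.8
  endloop
 endfacet
 facet normal -0.242 -0.672 0.699
  outer loop
   vertex 1.9 0.7 3.6
   vertex 3.3 0.3 3.7
   vertex 2.6 1.8 4.9
  endloop
 endfacet
 facet normal -0.366 -0.672 -0.644
  outer loop
   vertex 1.9 0.7 3.6
   vertex 0.0 2.5 2.8
   vertex 1.5 3.6 0.8
  endloop
 endfacet
 facet normal -0.149 -0.697 -0.701
  outer loop
   vertex 1.9 0.7 3.6
   vertex 1.5 3.6 0.8
   vertex 3.3 0.3 3.7
  endloop
 endfacet
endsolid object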